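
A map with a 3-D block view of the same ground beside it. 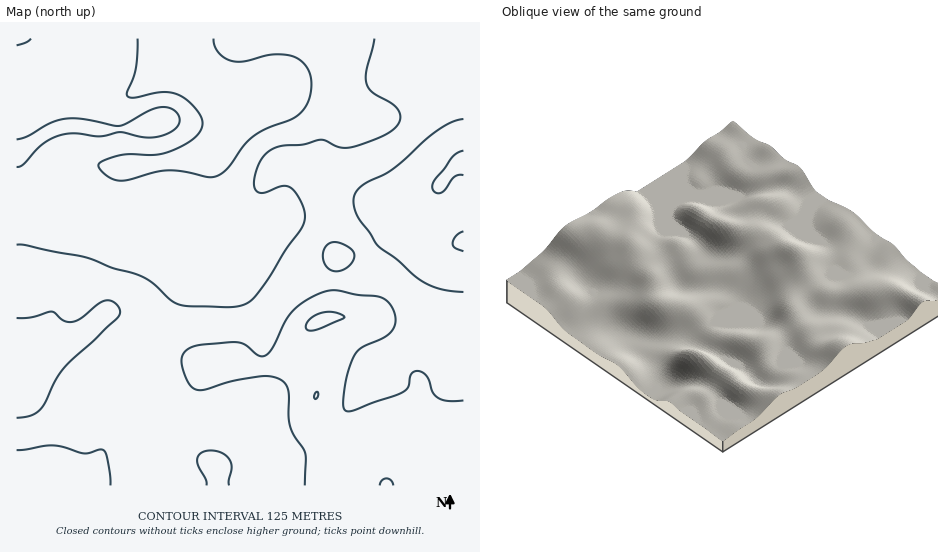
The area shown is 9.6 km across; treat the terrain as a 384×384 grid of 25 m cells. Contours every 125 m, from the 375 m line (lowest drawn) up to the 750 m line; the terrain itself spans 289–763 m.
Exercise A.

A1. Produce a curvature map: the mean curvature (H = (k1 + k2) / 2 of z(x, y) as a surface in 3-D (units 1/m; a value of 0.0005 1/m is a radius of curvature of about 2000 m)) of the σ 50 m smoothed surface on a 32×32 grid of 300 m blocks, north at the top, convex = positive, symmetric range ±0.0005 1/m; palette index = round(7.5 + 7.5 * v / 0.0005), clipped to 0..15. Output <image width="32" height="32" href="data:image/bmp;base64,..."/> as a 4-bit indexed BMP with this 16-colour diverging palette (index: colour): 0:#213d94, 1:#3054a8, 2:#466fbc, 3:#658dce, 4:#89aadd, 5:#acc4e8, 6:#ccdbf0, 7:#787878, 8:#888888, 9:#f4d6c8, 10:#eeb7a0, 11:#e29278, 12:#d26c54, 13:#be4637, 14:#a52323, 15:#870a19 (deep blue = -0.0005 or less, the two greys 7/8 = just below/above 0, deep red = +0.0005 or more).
<image width="32" height="32" href="data:image/bmp;base64,Qk12AgAAAAAAAHYAAAAoAAAAIAAAACAAAAABAAQAAAAAAAACAAATCwAAEwsAABAAAAAAAAAAlD0hAKhUMAC8b0YAzo1lAN2qiQDoxKwA8NvMAHh4eACIiIgAyNb0AKC37gB4kuIAVGzSADdGvgAjI6UAGQqHAJpnVkm3ZGiIdXNN1lnZZ5s0Y3dap2erupZzW+lnl2ZmdBSGWId4q6p1cmaLhmZ4d/2pl0Z3iIiHV0a3Oah3qpqr3shWiYdlVndI6yWru7iKEo3Jdoh2dGd3Ju9hSamGVlFs2oZ3RqgiMxPPsFM2ZmVzW9uWZzXNmIlkjtFndqpndyerqGVo3/25mHrGN3aWd3c0WKuniru7lXt1lyR3d3dlZkSLp3iHeaVNxlVlJnd3d4l0VndniIiEO/+778N3eHdZpkRpiIh2ZCbP///Dd3fLRqhnvZdmZnhTR4UTJ3Uh7WWrmtx1ZmZ5lTMyZ3cUmsuIu5iGRFVlV5hYyVdwjcqImZdWU1d3ZlWJe/yFOMyodVRDaXNnd2l0aIq3VouYmYVXdZuWN3dYljRYhVaJdnmYZ2e7y4N3SKgwOIZ6uWZmmYd8uc7JZ2m7YWyni6mJlZZ6y2N6y7l5vJWfyIl4q7akFGUDIlZ2Vp3Ji5eId5qo6SADIAERI0SN64dleHeKu761a8iJdUREacuJdVZmebx7///+//+4ZUVme5dURFV5Z63Khp//t4hlQ0ipZDRWZmMQEzAGy1Noh2RHmGZWiYeHd1moMUVERWd1V4eKu7mImHeZnZM1VVZWdmh2i8yWZ4iZdVy1Vmabl4iIdnmoZXZ3h3dctVZ5zsmZmGRplnd3"/>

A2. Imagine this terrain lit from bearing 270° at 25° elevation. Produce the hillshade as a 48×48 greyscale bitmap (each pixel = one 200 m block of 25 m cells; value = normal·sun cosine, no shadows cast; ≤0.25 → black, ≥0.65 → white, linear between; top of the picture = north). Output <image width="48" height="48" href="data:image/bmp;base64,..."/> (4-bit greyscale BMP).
<image width="48" height="48" href="data:image/bmp;base64,Qk32BAAAAAAAAHYAAAAoAAAAMAAAADAAAAABAAQAAAAAAIAEAAATCwAAEwsAABAAAAAAAAAAAAAAABEREQAiIiIAMzMzAERERABVVVUAZmZmAHd3dwCIiIgAmZmZAKqqqgC7u7sAzMzMAN3d3QDu7u4A////AHZWZ4iKu4ZWiaqHVERWee/YRHmXQ1aIiHZmZ4iJuoZniamGVENWed/YVGiHVFZ4h2ZmeJd5qoZ4mqmGVDRWed7JZVd3ZWZ3d1VWiIdomYd4mZh2VDRmesy6hlZ3Znd3d1VWd2VXiIiIiYd2VEVnm7mJmGZmd3dmd2ZndlRFeIiIiHdmZWZovLhXiYd3d3Zmd3iZl1M0aIiHd3ZmZmZ5zcc0eJiHd2VWd4m8uFMjV4d3d3ZmZmZ5ztghN5mHdlVWd4nN2mQzRnd3iHZmZmZ53+kwBHmIdlVWd3nO64UzRWZ3mpZEVmd5zupAAmd4h2ZWZmet7JZDNWZ4q6hURWZ4retQAWZniHZVZmec3KdURGZ4vMlkRVZnm8phAVZmeIZVZmZ6zLl1VVZ5vMp1REVomalzAEZmeHZWZmZ4q7qXZlZ5u7l2VEV5qYh0EDZmZ3ZmZmZnmqqph2Z5qph2ZUV6unZlMiRmZmZmZmd3iImqmGZ4mYd3dlV73IZVQzNFZmZmZmZ3d3eJmHZ3iId3dlV8/rdUVVQhNmZmZmZnd2Z4iId3d3dmZmaL/9llVmQgBGZmZmVWd2VXiZhmZnZmZmeL3tuGZVQgBWZmZlQ0eGVWiZdURWZmd4iJvMuXVFQxNmZmZlMjaHZWiYZCNFZ3eJmImruXVFZVZmZ3d1MSV4ZWeHQiNGZ3eJmYiaqoZmZmZniYd1QiV4ZVZlMiRWd3iJqpiJuoZmZmaKuod1U0VnZVVUM0Vmd3iJqqmau5ZFZni8uYd2VVVmVVVDNFZmZ3eImrqrzJZEV4rLqHd2VVVVVmZTNGZmZ3h3iau7y5ZVaKuqmId1VVZmeIdTJGZmZ3iHeJq8y5ZniaqYiIh1VWZmeJhTI0ZmZnmXZom8y5d4mqqHeIiFVWZmeZhkMzRmZnmoZWit3JiJqph3eId2VVZniYd2UyNGZ4qpdVet7JiKqph3h3dmVVZ3iGZ3ZTM1Z5qpdUat24eKqYiIiGZlVWZ3dUV4hlREV5q6llat2naJmYmZmGVURGd3UzR4h2VVVoq8qGacyWZ4iJmqqHZTIkZ2U0VniHZlVorNynaJmGZ4iJq7qYdjECRmZVZmd3ZmZorN25dnh2Z4mJq7uph0MQJXdlRWZlVVVonN3JdmdmZ4iJmru6mGVCJHh1RWZTIjRWisy6h3dmZ3iJmry6mIh1VXd2VodTEAE1eKupiIh2VneJmru6mYmYd2ZmaJqEEAAkZ4mZmaqXZmeImruqmIiYh2VVaKuWEAAkZneIibuodmZ4mqqZiHd3d2ZVV5qnIAA1Zmd3ibu5h3eJmqmIh2ZmZ3d2VXiXMQJXd3d3eKu6iIiZmZh3d2ZmZnh2Q0VmUzRniHd3eKu6maqpmHZmd2ZmZ4h3UxJFZVZ4h3d3eJqpmru5h2VWd3Znd3d3dBAlZniJh3Z3eJmZmry5dlVWd3d3dmZ4hRAkZ4mql2Vmd4iImry5dVVmZ3d3ZmZ4hhAUZ4q7l1VWd3d3iry5dmZmZnd3ZmZ4lhAUaJu7l1RWZ3d3isy4dmZmZg=="/>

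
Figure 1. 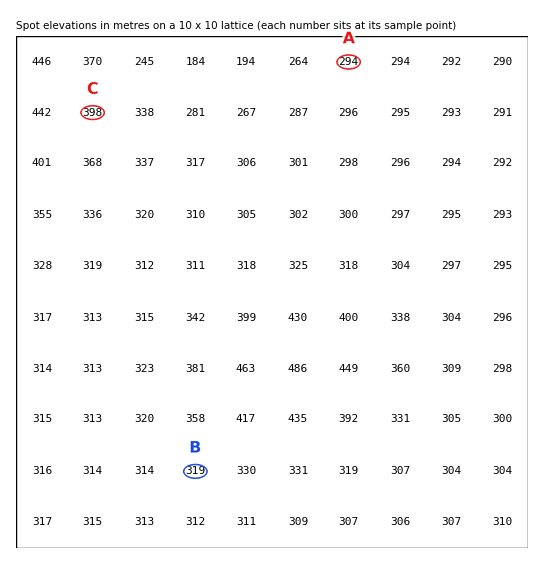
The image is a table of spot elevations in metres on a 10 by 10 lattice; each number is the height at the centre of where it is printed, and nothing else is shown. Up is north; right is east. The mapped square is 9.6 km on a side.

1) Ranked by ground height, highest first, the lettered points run C B A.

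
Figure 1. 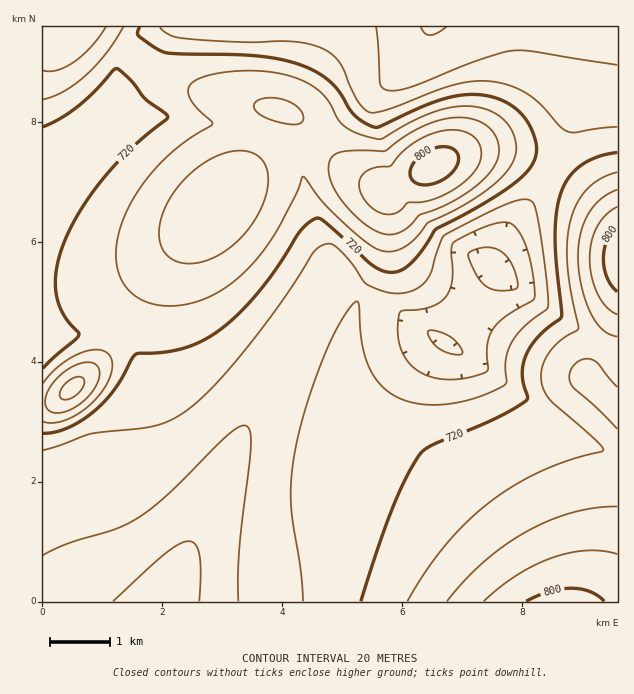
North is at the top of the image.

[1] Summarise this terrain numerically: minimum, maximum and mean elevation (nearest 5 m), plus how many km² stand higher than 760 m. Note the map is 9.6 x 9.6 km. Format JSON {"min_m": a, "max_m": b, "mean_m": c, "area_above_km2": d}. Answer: {"min_m": 645, "max_m": 815, "mean_m": 720, "area_above_km2": 12.0}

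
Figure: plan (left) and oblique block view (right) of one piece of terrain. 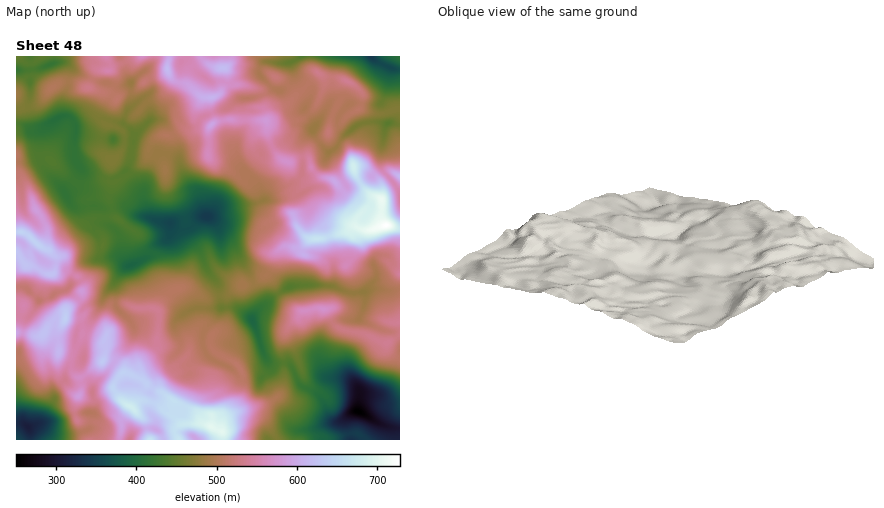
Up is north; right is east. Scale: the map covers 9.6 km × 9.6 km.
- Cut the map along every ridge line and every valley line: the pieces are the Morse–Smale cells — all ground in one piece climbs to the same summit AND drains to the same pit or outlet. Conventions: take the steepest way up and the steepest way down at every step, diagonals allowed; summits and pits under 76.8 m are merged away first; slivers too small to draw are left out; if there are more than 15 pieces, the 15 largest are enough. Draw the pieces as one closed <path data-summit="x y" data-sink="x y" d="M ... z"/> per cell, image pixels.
<path data-summit="386 226" data-sink="358 412" d="M306 157l-4 1 1 8-3 12 6 2 13-2-9 2-12 10 0 6 6 14-9 6 0 6 7 12 8 4-12 10-12-2-10 6-8 20-14 11-12 2-14 9-8 2 1 10 15 2 16 12 14 38 10 6 14 0 9 20 5 4 10 3 7 7 8 18 5 5 6 0 11-7-4 10 5 16 48 0 0-264-8-4-2 1-8 7 0 14-1-8-3-6-10-9-8-3-6 0 0 6-8 8-8 3-6-6-14-3-6-6-3-10z"/><path data-summit="386 226" data-sink="206 216" d="M106 56l-90 0 0 68 8 1 8 6 12-3-4 4 0 30 34 45 24-1 6 4 0 8 3 6-7 0-5 6 5 16 4 5 14 6 10 9 18-8 8-12 12-6 4-6 0-10 8 5 10 0 14 25 5 16 11 14 1 10 3 2 20-11 16-4 10-9 6-18 8-7 16 1 12-10-8-4-7-12 0-6 9-6-6-14 0-6 12-10 8-3-12 3-6-2-12 8-16 5-10 10-42 7-10 8-4 0-8-22-8-8-8-14-10-40-10-12-8-1-4 2-2-11-10-8 13-10-1-12-4 0-10 10-10 2-10 7-6-5-22-6 8-17 12 0 2-3z"/><path data-summit="212 426" data-sink="358 412" d="M188 288l-18 4-14 18-4-2-18 0-12-5-10 1-3 4-3 12 1 14-3 6 2 8-2 10 12 4 7 8-10 18 8 12 9 6-9 16 1 6-2 12 231 0-4-16 2-8-9 5-6 0-5-5-8-18-7-7-10-3-5-4-9-20-20-2-7-10-8-26-7-11-12-7-14 0-2-12-16 2z"/><path data-summit="386 226" data-sink="372 56" d="M400 56l-100 0-10 7-24-2-5 3-2 6 1 6 14 13 6 2 12-9 0-14 5 10 13 12 1 6-7 14 11 16-13 16-1 8 1 6 7 4 3 10 6 6 14 3 6 6 4 0 12-11 0-6 6 0 14 7 6 10 10-12 2-1 8 4z"/><path data-summit="224 68" data-sink="206 216" d="M168 70l-6 6-12 2 1 14-13 10 10 8 2 10 12 0 10 12 10 40 8 14 8 8 8 22 4 0 10-8 42-7 10-10 16-5 12-8-5-4-7-12-8-4-18 0-7-6-2-14 14-12-3-6-40 0-10 3 0-5-5-14 1-6-10-2-16-13-10-2-5-5z"/><path data-summit="22 232" data-sink="206 216" d="M38 156l-22 6 0 70 12 3 12 11 8 4 8 8-2 15 12-2 14 9 5-4 4-12 5-4 23-4-16-8-6-18 5-6 6 0-2-14-6-4-24 1-5-5-6-12-18-20z"/><path data-summit="212 426" data-sink="28 426" d="M82 326l-5 4-2 12 9 10-1 8-5 5-11 3-2 12-10 10-1 10-10 20-4 3-12 5 2 12 90-2 1-16 9-16-9-6-8-14 10-14 0-2-7-8-12-4 2-6-2-12-20-6z"/><path data-summit="224 68" data-sink="372 56" d="M298 56l-66 0-2 8-5 4 2 6-1 10-6 10-8 3-3 5 5 16-1 4 11-2 40 0 3 2 3 20 8 14 10 6 14-5 0-15 13-16-11-16 7-14-1-6-13-12-5-10 0 14-12 9-6-2-15-15 1-8 4-4 26 1z"/><path data-summit="212 426" data-sink="206 216" d="M170 224l0 10-4 6-12 6-8 12-20 8-6 6-14 20-12 24-6 8-6 2 2 8 21 6 2-6 0-20 5-10 10-1 12 5 18 0 4 2 14-18 12-4 6 0 16 10 16-2-2-12-11-14-5-16-13-24-11-1z"/><path data-summit="66 318" data-sink="28 426" d="M68 318l-14 2-14 16-24-2 0 89 6 0 6 4 12-4 14-23 1-10 10-10 2-12 11-3 5-5 1-8-9-10 2-12 5-6-4-4z"/><path data-summit="224 68" data-sink="358 412" d="M230 56l-110 0 10 26 12-10 8 7 12-3 6-6 1 6 5 5 14 4 14 12 8 1 10-4 6-10 1-10-2-6 6-6z"/><path data-summit="22 232" data-sink="358 412" d="M22 232l-6 0 0 55 10 1 14 13 18-9 8-2 6-6 8-4-2-3-12-6-12 2 2-15z"/><path data-summit="66 318" data-sink="206 216" d="M118 257l-20 1-9 6-4 12-4 4 2 4-1 10-16 16 0 8 12 2 4 5 9-5 15-28 14-20 8-6z"/><path data-summit="66 318" data-sink="358 412" d="M80 280l-8 4-6 6-26 10-12 17-12-2 0 17 24 4 14-16 10 0 2-10 16-16 1-10z"/><path data-summit="386 226" data-sink="358 412" d="M120 56l-13 0 3 12-2 3-12 0-8 17 22 6 6 5 10-7 10-2 13-12-7-6-12 10-4-8-2-12z"/>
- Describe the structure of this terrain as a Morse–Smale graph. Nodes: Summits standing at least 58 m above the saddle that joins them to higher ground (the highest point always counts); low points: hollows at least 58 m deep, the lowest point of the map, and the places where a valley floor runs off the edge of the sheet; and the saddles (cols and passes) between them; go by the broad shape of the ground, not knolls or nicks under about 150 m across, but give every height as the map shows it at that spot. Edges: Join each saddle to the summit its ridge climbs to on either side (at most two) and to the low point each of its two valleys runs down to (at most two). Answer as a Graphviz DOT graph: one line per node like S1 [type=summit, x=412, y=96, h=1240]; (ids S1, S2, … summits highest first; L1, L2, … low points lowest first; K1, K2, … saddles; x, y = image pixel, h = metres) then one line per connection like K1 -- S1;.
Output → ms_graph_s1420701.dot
graph terrain {
  S1 [type=summit, x=386, y=226, h=728];
  S2 [type=summit, x=212, y=426, h=701];
  S3 [type=summit, x=22, y=232, h=644];
  S4 [type=summit, x=66, y=318, h=638];
  S5 [type=summit, x=224, y=68, h=619];
  S6 [type=summit, x=324, y=310, h=573];
  L1 [type=low, x=358, y=412, h=250];
  L2 [type=low, x=28, y=426, h=310];
  L3 [type=low, x=370, y=56, h=340];
  L4 [type=low, x=206, y=216, h=343];
  K1 [type=saddle, x=390, y=178, h=559];
  K2 [type=saddle, x=82, y=328, h=554];
  K3 [type=saddle, x=78, y=278, h=553];
  K4 [type=saddle, x=302, y=158, h=536];
  K5 [type=saddle, x=124, y=62, h=526];
  K6 [type=saddle, x=164, y=154, h=485];
  K7 [type=saddle, x=220, y=296, h=469];
  K8 [type=saddle, x=284, y=362, h=441];
  K1 -- S1;
  K1 -- L1;
  K1 -- L3;
  K2 -- S2;
  K2 -- S4;
  K2 -- L2;
  K2 -- L4;
  K3 -- S3;
  K3 -- S4;
  K3 -- L4;
  K4 -- S1;
  K4 -- S5;
  K4 -- L4;
  K4 -- L3;
  K5 -- S1;
  K5 -- S5;
  K5 -- L4;
  K6 -- S1;
  K6 -- S5;
  K6 -- L4;
  K7 -- S1;
  K7 -- S2;
  K7 -- L1;
  K7 -- L4;
  K8 -- S2;
  K8 -- S6;
  K8 -- L1;
}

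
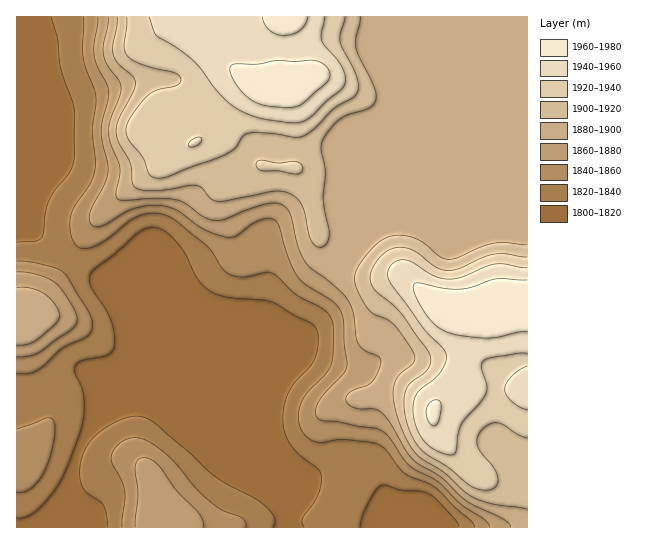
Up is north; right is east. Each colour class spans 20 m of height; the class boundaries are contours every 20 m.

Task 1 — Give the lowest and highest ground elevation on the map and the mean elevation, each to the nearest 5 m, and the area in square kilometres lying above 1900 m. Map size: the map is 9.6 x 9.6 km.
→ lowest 1805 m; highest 1980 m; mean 1875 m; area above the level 25.9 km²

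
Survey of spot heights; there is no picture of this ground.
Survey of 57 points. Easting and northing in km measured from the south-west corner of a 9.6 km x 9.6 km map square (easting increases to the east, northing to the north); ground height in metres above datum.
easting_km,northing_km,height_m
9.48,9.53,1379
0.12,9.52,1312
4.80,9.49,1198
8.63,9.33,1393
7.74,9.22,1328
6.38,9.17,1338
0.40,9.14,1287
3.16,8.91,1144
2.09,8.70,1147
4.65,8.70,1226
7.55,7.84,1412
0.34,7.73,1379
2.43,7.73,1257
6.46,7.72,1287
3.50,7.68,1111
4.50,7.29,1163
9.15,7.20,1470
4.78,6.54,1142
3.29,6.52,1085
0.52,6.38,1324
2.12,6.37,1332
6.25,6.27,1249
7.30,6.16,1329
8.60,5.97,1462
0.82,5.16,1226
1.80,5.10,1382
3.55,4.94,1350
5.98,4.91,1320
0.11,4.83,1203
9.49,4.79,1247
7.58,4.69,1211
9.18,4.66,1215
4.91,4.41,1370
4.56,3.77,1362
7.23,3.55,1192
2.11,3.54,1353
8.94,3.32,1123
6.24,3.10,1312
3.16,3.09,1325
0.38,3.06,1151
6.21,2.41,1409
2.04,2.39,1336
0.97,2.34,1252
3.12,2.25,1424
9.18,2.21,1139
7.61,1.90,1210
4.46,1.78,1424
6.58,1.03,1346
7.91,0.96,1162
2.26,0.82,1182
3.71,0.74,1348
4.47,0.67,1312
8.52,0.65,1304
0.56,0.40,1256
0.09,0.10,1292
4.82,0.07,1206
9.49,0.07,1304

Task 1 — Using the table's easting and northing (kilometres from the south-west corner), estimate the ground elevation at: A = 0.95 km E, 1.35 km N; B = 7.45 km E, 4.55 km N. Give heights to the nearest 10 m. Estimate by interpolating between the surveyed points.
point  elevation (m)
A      1280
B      1160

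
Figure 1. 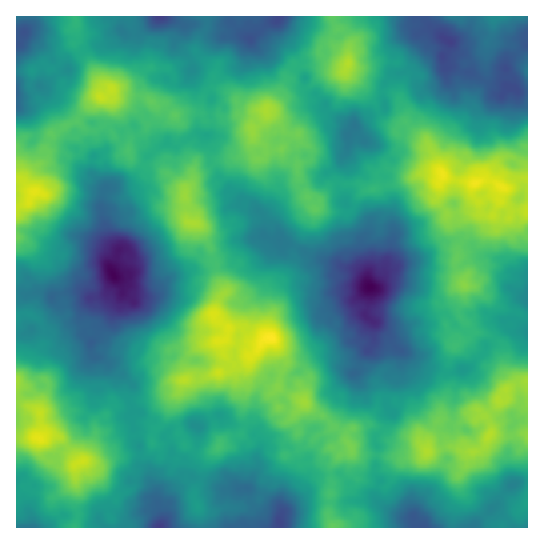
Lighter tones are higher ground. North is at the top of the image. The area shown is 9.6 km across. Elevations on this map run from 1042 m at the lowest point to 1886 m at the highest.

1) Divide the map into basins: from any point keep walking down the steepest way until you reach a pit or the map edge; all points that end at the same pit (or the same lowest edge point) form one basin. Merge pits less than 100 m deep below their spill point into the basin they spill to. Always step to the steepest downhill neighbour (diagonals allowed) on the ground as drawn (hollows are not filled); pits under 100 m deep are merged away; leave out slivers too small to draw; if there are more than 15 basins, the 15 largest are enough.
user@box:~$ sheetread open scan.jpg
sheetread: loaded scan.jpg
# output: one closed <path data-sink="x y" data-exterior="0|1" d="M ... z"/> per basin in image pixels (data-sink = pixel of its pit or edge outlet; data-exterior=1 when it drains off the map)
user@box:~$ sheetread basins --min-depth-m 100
<path data-sink="370 287" data-exterior="0" d="M269 113l-10 12-7 4 1 9-2 12-4 3-9 4-21 4-20 14-12 15 2 29 3 4 8 1 5 6 13 32 3 19 5 9 0 4-7 9-2 14 13 10 0 7-3 6-24 5-13 10-3 7 2 16 14 1 21-8 5 0 11-10 11-5 3 13 18 18 7 0-4 6 6 14 12 4 6-1-4 7 8 15 5 0 9 5 19-10 11 8 6 15-9 3-10 12-1 16 2 3 12-9 4-9 2-14 10 3 49 2 12-2 5-4 22 14 9 0 6-3 6-10 11-3 10-16 10 3 12 0 6-3 8 2 1-53-10 1-8 4 1-8-8-14-2-20-16-12-12-1-4 2-1-9-9-12 5-14 1-13-9-17 3-22 8-16-2-10 5-6 11-4 9 5 5-3 6-13 10 12 17-2 0-33-3-11-12-9-8 0-17 16-3 6-7 4-29-4-8-7-32 4-12-5-12-2-6 4-2 13-4 3-7 0-7-5-26 0-19 24-5-10-9-11-3-14 0-8 12-6 2-9-13-15-13-3-9-13z"/><path data-sink="114 275" data-exterior="0" d="M107 97l-2 1 3 3-3 20-7 8-12 0-8-8-3 0-24 12 0 6-6 10 0 10-20 19 0 7 8 8-7 11-10 3 0 176 6 4 8 0 12-7 5 2 0 9-7 16 1 27-2 4 6-2 14 1 20 26 15-4 15-8 14-14 18-4 8 2 5 9 8 0 17-11 6 12 12 7 13 0 7-3 5-8 19-7 3-7 0-42-9-20-8 6-5 0-16 6-21 2 0-17 3-7 13-10 24-5 3-6 0-7-13-10 2-14 7-9-7-17-1-15-16-36-13-7-2-29 12-15 20-14 21-4 9-4 4-3 2-12-1-12-1-4-9-6-37 4-4-7-16-1-11 3-11-10-6 0-1 8-9 12 0 4-16 10-2 10-16-14-5-10 3-24z"/><path data-sink="450 42" data-exterior="0" d="M527 16l-193 0-1 6 4 7 7 4 5 9-1 23-3 5 2 3 26 18 17 1 9 6 6 15 0 9 8 9 14 10 16 35 16 5 19 2 7-4 3-6 17-16 8 0 10 7 5 11z"/><path data-sink="423 527" data-exterior="1" d="M526 433l-13 3-22-3-10 16-11 3-6 10-6 3-9 0-22-14-5 4-12 2-49-2-10-3-2 14-4 9-10 6-4 8-3 25 1 7 5 7 193 0 1-93z"/><path data-sink="279 523" data-exterior="0" d="M249 356l-14 9 9 20 0 42-3 8-21 8-1 4-10 8-8 15 0 9-6 12 0 10 5 13 0 13 133 1-5-11 4-30-1-20 10-14-7-5-4 0-11 12-8 3-10-1-3-13-5 4-8 1 2-12 12-11-6-14 3-6-17-4-6-14 4-6-7 0-18-18z"/><path data-sink="354 126" data-exterior="0" d="M346 71l-11 5-6 9-18 15-26 1-10 7-10 2 11 9 9 13 13 3 13 15-2 9-12 6 0 8 3 14 9 11 5 10 11-17 12-8 22 1 7 5 7 0 4-3 2-13 6-4 12 2 12 5 32-5-14-28-20-10-10 0 0-4 8-7 0-9-6-15-9-6-12 0-11-4z"/><path data-sink="159 17" data-exterior="1" d="M205 16l-130 0 2 19-2 10 16 20 8 17 16 11 30 4 12 8 6 0 11 10 20-3 7 1 4 7 37-4 7 4 5 8 6-3 7-12-2-2-14 0-9-3-12-15-13-7-4-8 2-9-19-16 1-11 10-15 0-9z"/><path data-sink="159 527" data-exterior="1" d="M179 433l-17 11-8 0-3-7-5-4-19 3-8 4-6 8-19 11-16 4-3 3 2 21 0 34-2 6 124 1 1-14-5-13 0-10 6-12 0-9 12-19-16 1-6-3-7-4z"/><path data-sink="527 299" data-exterior="1" d="M501 200l-8 15-8 0-6-4-12 7 0 13-8 16-3 22 9 17-1 13-5 10 1 8 8 8 2 10 3-3 12 1 16 12 2 20 8 14-2 7 2 1 7-4 10-2 0-170-17 1z"/><path data-sink="279 17" data-exterior="1" d="M333 16l-127 0 1 11-10 15-1 11 19 16-2 9 4 8 13 7 12 15 9 3 14 0 14-16 10-24 6-7 31 0 13 4 8-2-12-3-15-10 0-3 6-5 10 1-3-9 4-8z"/><path data-sink="23 33" data-exterior="0" d="M74 16l-58 1 1 128 8-8 10 0 8 6 2 8 6-12 0-6 26-12 18-22 11-3 5-6-12-8-8-17-16-20 2-10z"/><path data-sink="31 527" data-exterior="1" d="M57 436l-12 0-4 2 10 8 2 5-2 9-7-3-3-7 0-9-3-4-22 1 1 90 57 0 2-3 1-38-2-21 4-4-15-20z"/>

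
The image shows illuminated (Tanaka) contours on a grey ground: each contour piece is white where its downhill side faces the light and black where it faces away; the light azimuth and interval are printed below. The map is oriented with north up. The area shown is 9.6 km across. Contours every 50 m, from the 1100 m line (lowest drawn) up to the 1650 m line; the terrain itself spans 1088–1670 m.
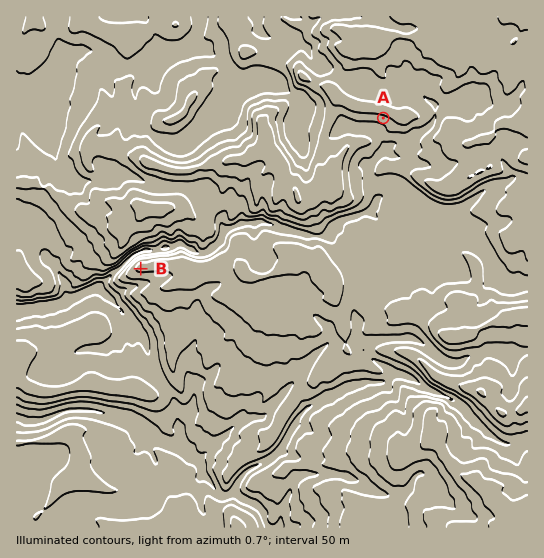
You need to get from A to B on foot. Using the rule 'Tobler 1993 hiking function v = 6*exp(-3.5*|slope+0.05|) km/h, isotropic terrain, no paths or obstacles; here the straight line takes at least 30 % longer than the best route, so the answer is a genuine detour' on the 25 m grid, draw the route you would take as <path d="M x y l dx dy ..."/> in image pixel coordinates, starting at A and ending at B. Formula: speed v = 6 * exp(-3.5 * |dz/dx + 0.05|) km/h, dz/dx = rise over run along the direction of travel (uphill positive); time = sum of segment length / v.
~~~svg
<path d="M383 118l2 3 0 5-3 5 0 6-1 2 0 6-8 17 0 5-4 8 0 22-4 8-4 4-22 10-1 2-5 2-10 10-8 4-2 0-3 1-41 0-6 3-4 4-5 2-8 0-3 2-9 0-3 1-4 4-5 3-1 0-14 6-45 0-8 4-8 0-3 2-2 0"/>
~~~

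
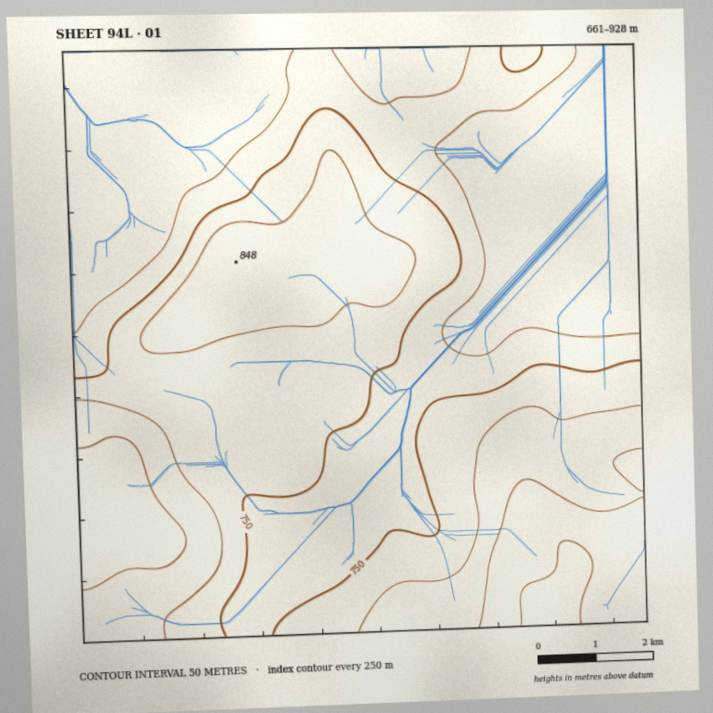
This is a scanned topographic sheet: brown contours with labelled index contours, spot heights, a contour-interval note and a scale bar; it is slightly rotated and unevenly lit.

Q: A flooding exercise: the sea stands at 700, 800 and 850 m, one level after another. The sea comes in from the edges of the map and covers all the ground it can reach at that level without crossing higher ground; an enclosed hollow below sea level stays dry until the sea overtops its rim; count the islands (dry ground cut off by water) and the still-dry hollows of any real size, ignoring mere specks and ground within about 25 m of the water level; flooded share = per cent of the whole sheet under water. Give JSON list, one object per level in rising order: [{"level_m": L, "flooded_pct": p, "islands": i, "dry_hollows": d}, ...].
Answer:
[{"level_m": 700, "flooded_pct": 26, "islands": 0, "dry_hollows": 0}, {"level_m": 800, "flooded_pct": 72, "islands": 1, "dry_hollows": 0}, {"level_m": 850, "flooded_pct": 90, "islands": 0, "dry_hollows": 0}]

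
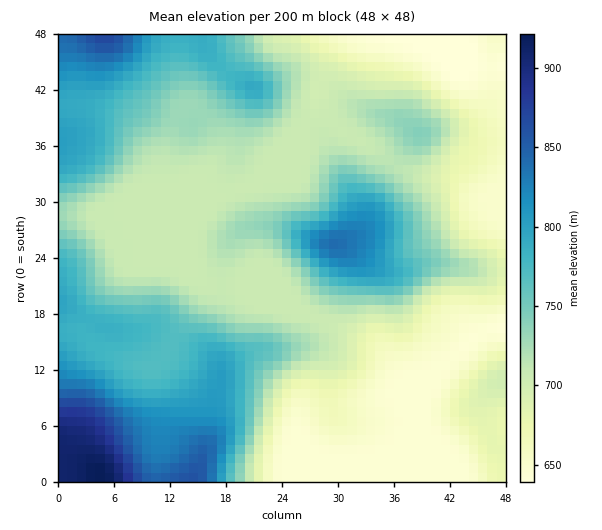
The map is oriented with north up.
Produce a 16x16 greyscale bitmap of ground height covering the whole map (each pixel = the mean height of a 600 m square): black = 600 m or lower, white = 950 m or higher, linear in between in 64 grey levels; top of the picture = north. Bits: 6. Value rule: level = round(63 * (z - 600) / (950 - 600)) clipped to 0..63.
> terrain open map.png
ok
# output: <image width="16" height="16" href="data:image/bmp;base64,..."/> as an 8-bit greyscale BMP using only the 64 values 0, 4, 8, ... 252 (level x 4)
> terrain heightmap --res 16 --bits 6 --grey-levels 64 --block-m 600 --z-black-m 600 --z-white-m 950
<image width="16" height="16" href="data:image/bmp;base64,Qk02BQAAAAAAADYEAAAoAAAAEAAAABAAAAABAAgAAAAAAAABAAATCwAAEwsAAAABAAAAAAAAAAAAAAEBAQACAgIAAwMDAAQEBAAFBQUABgYGAAcHBwAICAgACQkJAAoKCgALCwsADAwMAA0NDQAODg4ADw8PABAQEAAREREAEhISABMTEwAUFBQAFRUVABYWFgAXFxcAGBgYABkZGQAaGhoAGxsbABwcHAAdHR0AHh4eAB8fHwAgICAAISEhACIiIgAjIyMAJCQkACUlJQAmJiYAJycnACgoKAApKSkAKioqACsrKwAsLCwALS0tAC4uLgAvLy8AMDAwADExMQAyMjIAMzMzADQ0NAA1NTUANjY2ADc3NwA4ODgAOTk5ADo6OgA7OzsAPDw8AD09PQA+Pj4APz8/AEBAQABBQUEAQkJCAENDQwBEREQARUVFAEZGRgBHR0cASEhIAElJSQBKSkoAS0tLAExMTABNTU0ATk5OAE9PTwBQUFAAUVFRAFJSUgBTU1MAVFRUAFVVVQBWVlYAV1dXAFhYWABZWVkAWlpaAFtbWwBcXFwAXV1dAF5eXgBfX18AYGBgAGFhYQBiYmIAY2NjAGRkZABlZWUAZmZmAGdnZwBoaGgAaWlpAGpqagBra2sAbGxsAG1tbQBubm4Ab29vAHBwcABxcXEAcnJyAHNzcwB0dHQAdXV1AHZ2dgB3d3cAeHh4AHl5eQB6enoAe3t7AHx8fAB9fX0Afn5+AH9/fwCAgIAAgYGBAIKCggCDg4MAhISEAIWFhQCGhoYAh4eHAIiIiACJiYkAioqKAIuLiwCMjIwAjY2NAI6OjgCPj48AkJCQAJGRkQCSkpIAk5OTAJSUlACVlZUAlpaWAJeXlwCYmJgAmZmZAJqamgCbm5sAnJycAJ2dnQCenp4An5+fAKCgoAChoaEAoqKiAKOjowCkpKQApaWlAKampgCnp6cAqKioAKmpqQCqqqoAq6urAKysrACtra0Arq6uAK+vrwCwsLAAsbGxALKysgCzs7MAtLS0ALW1tQC2trYAt7e3ALi4uAC5ubkAurq6ALu7uwC8vLwAvb29AL6+vgC/v78AwMDAAMHBwQDCwsIAw8PDAMTExADFxcUAxsbGAMfHxwDIyMgAycnJAMrKygDLy8sAzMzMAM3NzQDOzs4Az8/PANDQ0ADR0dEA0tLSANPT0wDU1NQA1dXVANbW1gDX19cA2NjYANnZ2QDa2toA29vbANzc3ADd3d0A3t7eAN/f3wDg4OAA4eHhAOLi4gDj4+MA5OTkAOXl5QDm5uYA5+fnAOjo6ADp6ekA6urqAOvr6wDs7OwA7e3tAO7u7gDv7+8A8PDwAPHx8QDy8vIA8/PzAPT09AD19fUA9vb2APf39wD4+PgA+fn5APr6+gD7+/sA/Pz8AP39/QD+/v4A////AODkyKy0qGgsICAgICAgIDTc1LSkqKh8OCAkJCAgICw4zMCkmJiYgEgoLCwkICQ4PKiciICIkIRcODgwJCAgMESQhIB8gIyAcFxMQCwoJCQwhISEfHhwZGBUUEQ8OCgkIIh0bGxcUExMTFxkZFg4MDCAYFBQTFBMTFyElJB8YFREbFRMTExUWFx8pKiYeGBENFhMTExMUFhgcISclHBQMCRwXFBMTExMTFBkfHRYRDAkjHxcUFBQUExMVFxUVEg4LJCEbFxcWFxUTFBQWGRcPDCMiHhoYGR0cFBMUFhYRDAomJiMeHB4hHRUSEQ8NCQcIKy4qIiEhHBQRDQoJCAcHCQ="/>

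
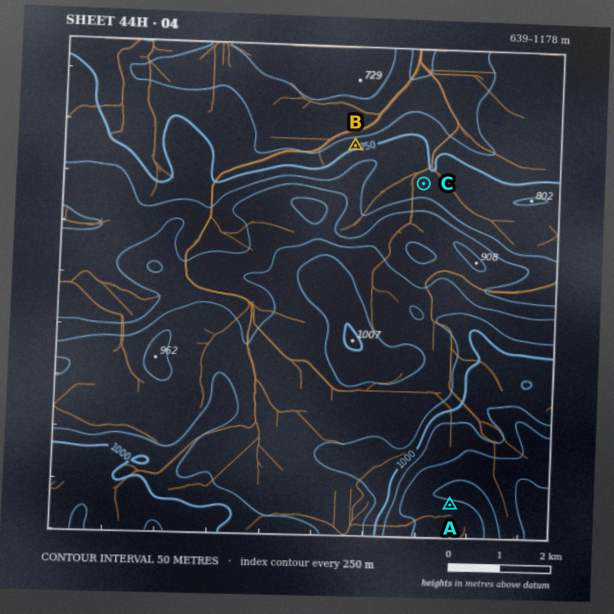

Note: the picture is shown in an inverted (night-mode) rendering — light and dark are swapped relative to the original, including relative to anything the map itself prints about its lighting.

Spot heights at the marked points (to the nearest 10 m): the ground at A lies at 1140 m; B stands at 740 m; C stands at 770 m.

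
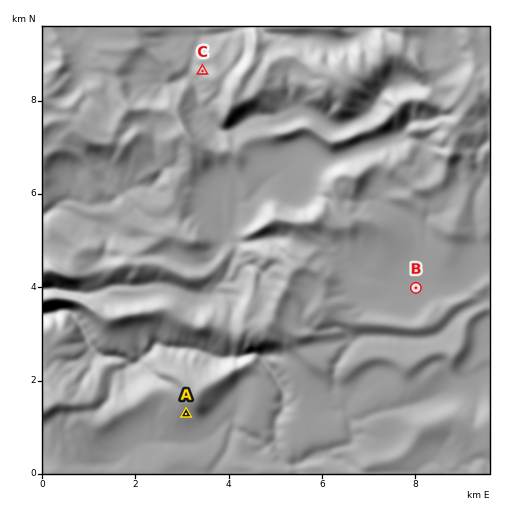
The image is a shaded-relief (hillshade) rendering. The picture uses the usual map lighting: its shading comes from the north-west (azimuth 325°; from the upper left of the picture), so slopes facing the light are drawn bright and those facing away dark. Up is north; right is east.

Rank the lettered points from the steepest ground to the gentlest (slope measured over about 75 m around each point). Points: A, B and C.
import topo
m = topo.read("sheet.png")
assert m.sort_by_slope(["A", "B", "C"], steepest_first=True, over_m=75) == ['C', 'A', 'B']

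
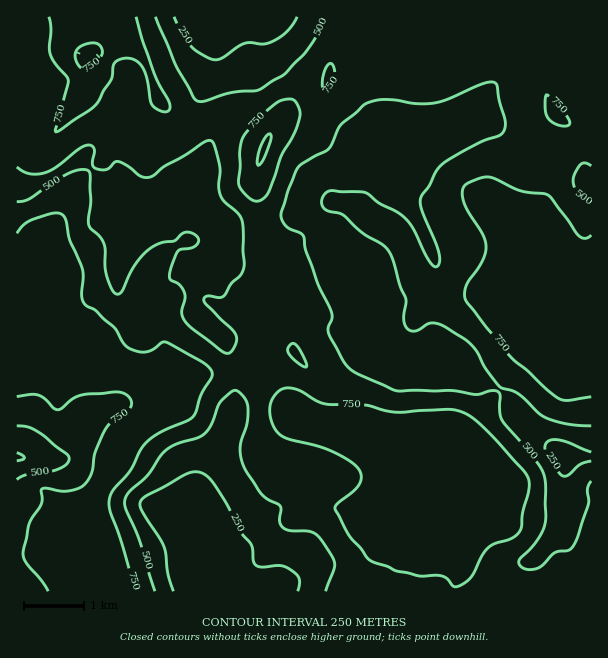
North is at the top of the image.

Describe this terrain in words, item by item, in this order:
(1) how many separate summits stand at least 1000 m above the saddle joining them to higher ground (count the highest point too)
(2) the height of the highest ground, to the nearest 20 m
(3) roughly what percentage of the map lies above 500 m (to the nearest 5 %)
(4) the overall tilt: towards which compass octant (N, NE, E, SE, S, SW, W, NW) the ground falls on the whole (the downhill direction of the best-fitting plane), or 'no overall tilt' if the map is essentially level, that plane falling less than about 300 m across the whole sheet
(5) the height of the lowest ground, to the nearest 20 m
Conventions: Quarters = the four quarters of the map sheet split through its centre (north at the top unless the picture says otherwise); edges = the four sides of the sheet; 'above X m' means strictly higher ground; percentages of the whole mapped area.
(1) There is 1 summit with 1000 m or more of prominence.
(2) About 1020 m is the highest elevation on the sheet.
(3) Roughly 70 % of the ground is higher than 500 m.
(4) There is no overall tilt: the best-fitting plane is nearly level.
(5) The lowest ground is at about 180 m.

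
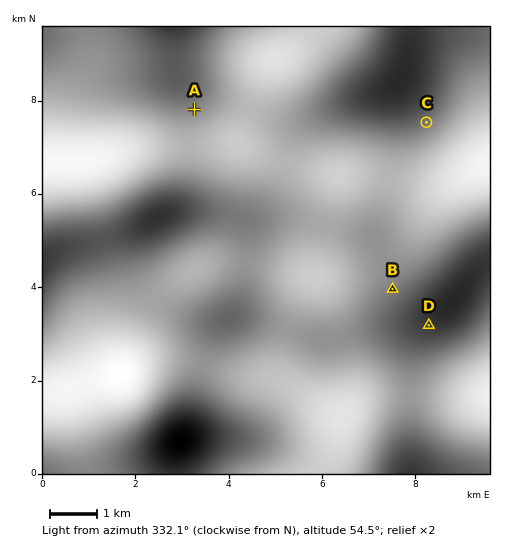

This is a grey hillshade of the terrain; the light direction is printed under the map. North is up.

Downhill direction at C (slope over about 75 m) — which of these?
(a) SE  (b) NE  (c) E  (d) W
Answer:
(c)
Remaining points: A E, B SE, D SE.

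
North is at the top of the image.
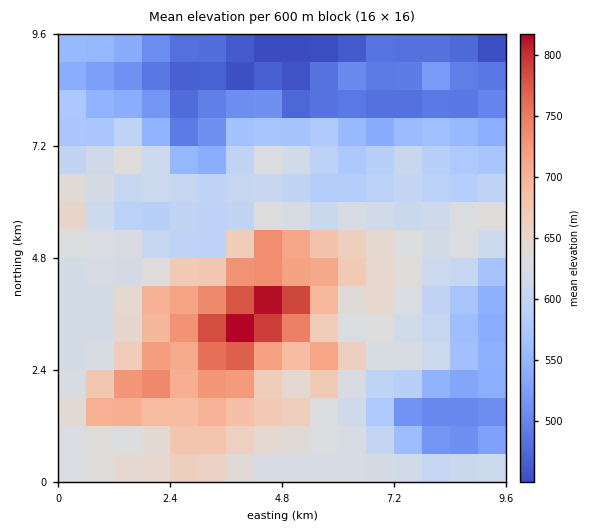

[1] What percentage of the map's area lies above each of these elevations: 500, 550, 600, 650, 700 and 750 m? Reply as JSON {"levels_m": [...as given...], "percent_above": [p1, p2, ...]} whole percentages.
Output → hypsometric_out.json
{"levels_m": [500, 550, 600, 650, 700, 750], "percent_above": [87, 74, 57, 23, 12, 3]}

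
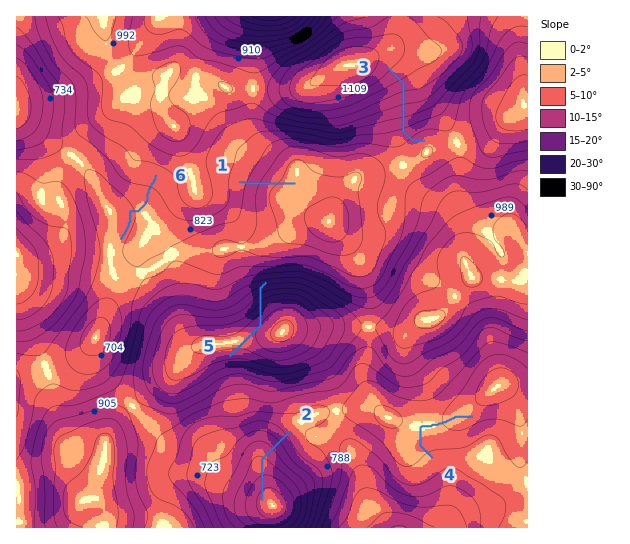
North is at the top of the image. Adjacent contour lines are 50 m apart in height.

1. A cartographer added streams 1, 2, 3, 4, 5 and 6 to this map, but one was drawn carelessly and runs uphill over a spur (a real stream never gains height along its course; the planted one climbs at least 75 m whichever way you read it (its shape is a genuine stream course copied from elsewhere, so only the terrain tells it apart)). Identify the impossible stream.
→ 5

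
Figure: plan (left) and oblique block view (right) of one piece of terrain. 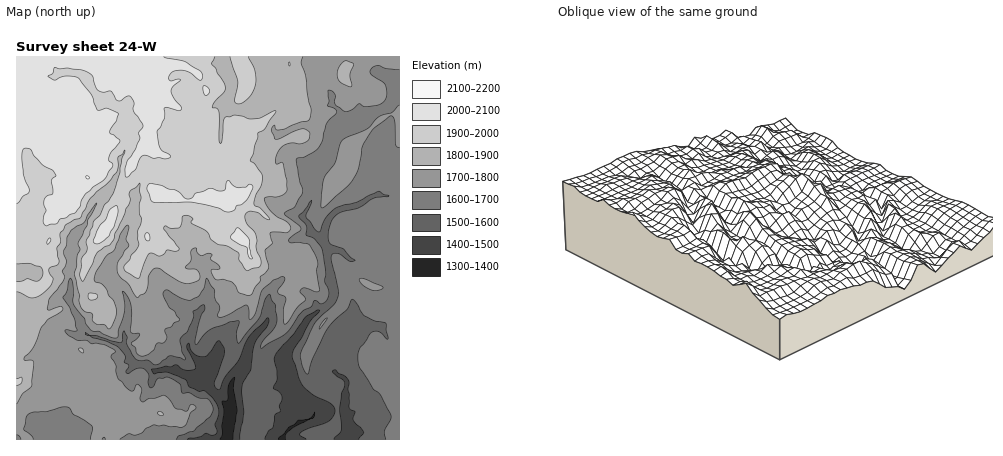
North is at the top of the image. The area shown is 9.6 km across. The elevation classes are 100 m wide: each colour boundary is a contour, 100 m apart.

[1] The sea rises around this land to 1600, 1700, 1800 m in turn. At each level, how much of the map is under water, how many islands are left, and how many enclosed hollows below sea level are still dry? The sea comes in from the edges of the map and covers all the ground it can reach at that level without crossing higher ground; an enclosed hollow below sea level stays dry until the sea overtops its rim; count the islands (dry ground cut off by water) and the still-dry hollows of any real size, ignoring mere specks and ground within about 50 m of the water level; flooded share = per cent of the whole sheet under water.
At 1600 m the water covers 17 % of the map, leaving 0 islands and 0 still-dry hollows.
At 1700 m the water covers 37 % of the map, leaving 0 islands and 0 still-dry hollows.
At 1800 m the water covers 57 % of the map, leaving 0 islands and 0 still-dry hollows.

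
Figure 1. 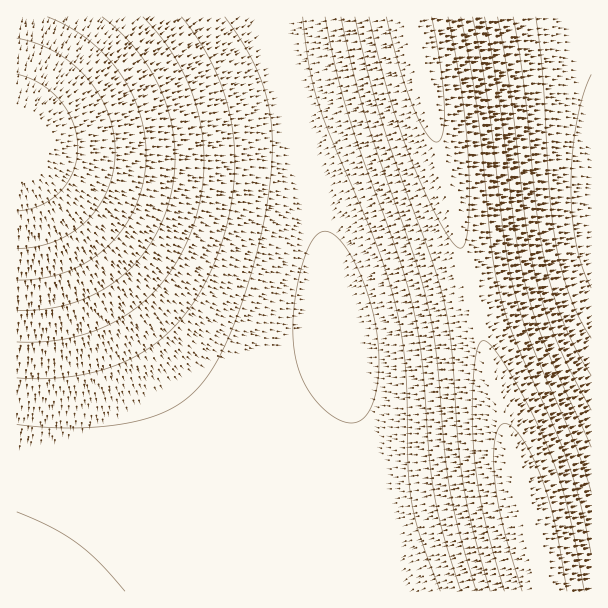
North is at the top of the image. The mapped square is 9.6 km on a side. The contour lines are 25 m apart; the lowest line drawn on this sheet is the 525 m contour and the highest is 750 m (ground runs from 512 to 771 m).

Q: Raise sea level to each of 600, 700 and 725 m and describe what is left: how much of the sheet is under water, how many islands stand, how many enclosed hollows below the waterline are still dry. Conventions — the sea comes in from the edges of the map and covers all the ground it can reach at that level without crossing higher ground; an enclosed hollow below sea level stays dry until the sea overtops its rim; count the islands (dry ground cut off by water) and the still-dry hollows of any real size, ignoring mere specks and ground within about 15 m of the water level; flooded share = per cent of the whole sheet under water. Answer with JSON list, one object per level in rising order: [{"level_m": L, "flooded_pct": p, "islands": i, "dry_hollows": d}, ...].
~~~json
[{"level_m": 600, "flooded_pct": 42, "islands": 0, "dry_hollows": 0}, {"level_m": 700, "flooded_pct": 83, "islands": 0, "dry_hollows": 0}, {"level_m": 725, "flooded_pct": 92, "islands": 0, "dry_hollows": 0}]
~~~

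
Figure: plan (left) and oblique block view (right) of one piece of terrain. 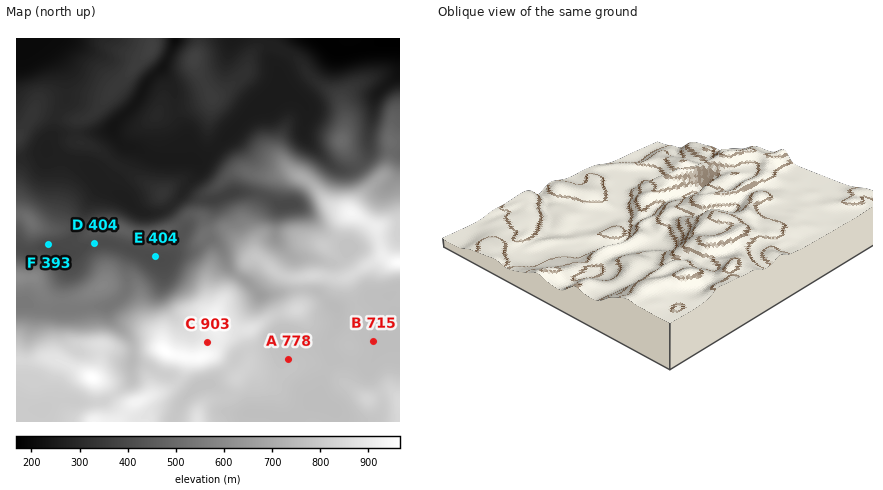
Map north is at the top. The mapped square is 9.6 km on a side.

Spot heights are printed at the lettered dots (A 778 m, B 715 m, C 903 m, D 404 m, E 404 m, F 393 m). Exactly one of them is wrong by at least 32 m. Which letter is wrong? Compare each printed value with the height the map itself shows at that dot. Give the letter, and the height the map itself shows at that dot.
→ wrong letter B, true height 763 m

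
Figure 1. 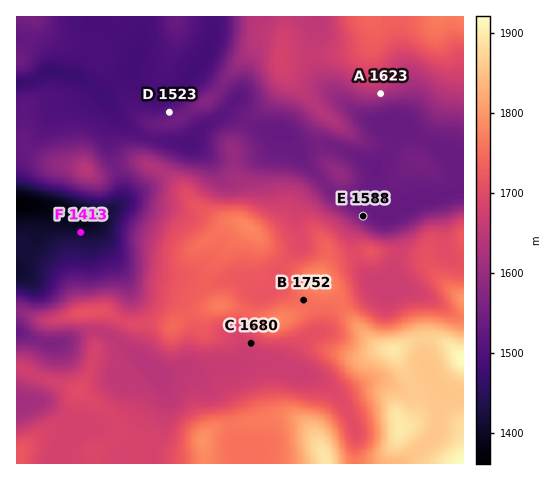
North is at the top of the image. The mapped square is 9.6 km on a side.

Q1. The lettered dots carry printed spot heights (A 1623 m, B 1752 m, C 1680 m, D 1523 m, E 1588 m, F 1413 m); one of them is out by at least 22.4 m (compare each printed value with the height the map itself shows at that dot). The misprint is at E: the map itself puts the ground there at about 1549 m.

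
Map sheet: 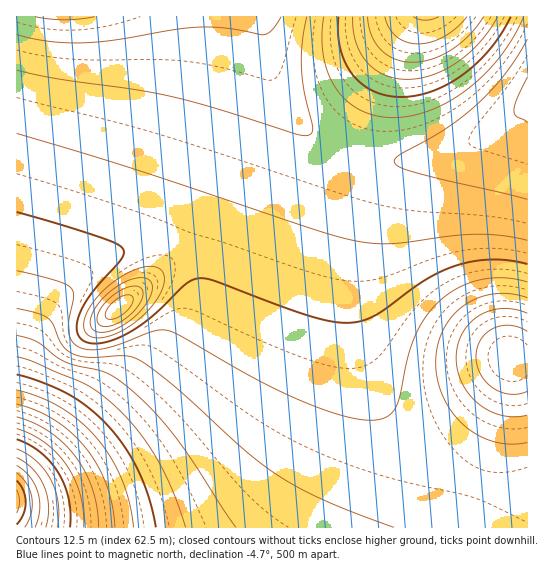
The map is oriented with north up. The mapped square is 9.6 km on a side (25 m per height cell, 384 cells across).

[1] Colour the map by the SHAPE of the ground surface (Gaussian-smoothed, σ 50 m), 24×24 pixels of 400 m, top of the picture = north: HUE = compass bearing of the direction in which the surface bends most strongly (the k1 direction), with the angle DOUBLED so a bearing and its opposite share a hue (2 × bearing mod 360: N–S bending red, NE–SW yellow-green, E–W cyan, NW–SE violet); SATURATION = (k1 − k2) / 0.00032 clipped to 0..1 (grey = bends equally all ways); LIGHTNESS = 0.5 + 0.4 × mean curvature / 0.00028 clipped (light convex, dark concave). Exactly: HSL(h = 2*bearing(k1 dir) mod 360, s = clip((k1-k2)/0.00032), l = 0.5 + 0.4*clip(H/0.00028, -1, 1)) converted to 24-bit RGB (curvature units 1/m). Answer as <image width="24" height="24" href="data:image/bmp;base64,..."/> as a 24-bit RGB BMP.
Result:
<image width="24" height="24" href="data:image/bmp;base64,Qk32BgAAAAAAADYAAAAoAAAAGAAAABgAAAABABgAAAAAAMAGAAATCwAAEwsAAAAAAAAAAAAAvyg1q3FQloNmjoZujIhyi4l1ioh3iYd5h4Z7hYV8hIN9goJ+gYF/gYF/gIB/gIB/gIB/f4CAf4CAf4GBf4GCfoGCfoCDfn6DnrYdprJJkplkio9uiI1yiIt1iIp3h4l5hod7hIV8g4R9goJ+gYF/gYF/gIB/gIB/f4B/f4GAf4GBfoOCfYOEfYKGfICHfH2HLMNYX6xRdpdmfI9ugI1zgot2g4p4g4l6g4d7g4V8goR9gYJ+gYF/gIF/gIB/f4B/f4F/f4KAfoOBfYaEe4eIeoWKeYCLeHqMTrClX555apNvco5weIx0fIt2f4p4gIh6gYd7gYV9gYN+gYJ+gIF/gIF/gIB/f4F/f4J/foOAfIaBeoqFeI2LdomPdYCQdHWQY5CaapSKb49+co15dYx3eIt3e4l5foh6f4Z8gIR9gIN+gIJ+gIF/gIF/gIF/f4F/foN+fIZ+eop/eI6DdZGKco+ScICRcG+QbYSRcI6Nco2EdIyAdot9eIp7eoh6fId7foV8f4R9f4N+gIJ+gIF/gIF/gIF/f4J+foR9fIh7eI16dZF7cZKBbo+LbX2LcGuJcnyMd4aGcIpzb412dYt9eYl+e4d9fIZ9fYR9foN+f4J+f4F/f4F/gIF/gIF/gIN+gIZ8f4p6fI92dZFybo9ybYd6bHl+cWl8cHOOjmyTn3RZdp9BT5hNbYx2eod/fIV/fYR+foN+f4J+f4F/f4F/gIF/gIF/gYN+g4d8hIt5hJB1gpFwe4ttcn5sa3FtcWVwbXmPXlKm3z7K9FsuPLsGIKE7ZI51e4V/foN/foJ/f4F/f4F/f4B/gIB/gYF/g4N+hod8i4x4j5B0kI9viYRrfXRpcWVmbGVpdICLToKbFjza/6D7/7PNBMxhG6FvaIt/fYOAf4F/f4F/f4B/f4B/gIB/gYF/g4N+h4V8i4Z4j4V0kH5vi3JrgmhteWZ2amp1en+HaoyNI6OQA97S/8zv/8z8CnLeQZKbdYWEfoGAf4B/f4B/f4B/gIB/gYF/g4F+hoF8ioB5jnt1kHFxjm13iWqBe2mEa2+DfH+Fe4KFY419GJ9KFMEB/19Y/0TrTD+ybHqKfYGBf4CAf4B/f4B/gIB/gYB/goB+hX99iHx6jHd5j3R9kHCGjG2PeW2ObXSOfX+DfoCDfIODa4l1PZg7daolxVw2rFSSfHCLfX6Bf4CAf4CAf4B/gIB/gIB/gX9/g35+hnx+iXqAjHeFj3SOhnKQeXGRcnmRfn+CfoCCfoCCfoGCeYN6c4hqh41li3duhXl/f36Bf4CAf4CAf4B/gIB/gH9/gX9/gn5/hH2AhnyCiXqHiHiLgneNenaOdnyOf3+Bf4CBf4CBf4CBf4CBfoB/foF9gYF9gH9+gH+Af4CAf4CAf4B/gIB/gH9/gH9/gX+Agn6BhH2ChXyFg3uHgHuIe3qJen6Jf3+Af4CAf4CAf4CAf4CAf4CAf4CAf4CAf4B/f4CAf4CAf4CAf4CAgICAgH9/gH+AgH+AgX+Agn6Cgn6DgX2Ef32EfX2FfX+Ff3+Af4CAf4CAf4CAf4CAf4CAf4CAf4CAf4CAf4CAf4CAf4CAf4CAf4CAf4CAf4CBfn+Ffn2GgH2FgX6CgH+Cf36Cfn6CfX2CgIB/f4B/f4B/f4B/f4B/f4B/f4B/f4B/f4B/f4B/f4CAf4CAf4CAf4GBe4uLd4mSdoGVdXeWfXWYhnaYiniShH2Gf3+BeXSFgIB/gIB/gIB/f4B/f4B/f4B/f4B/f4B/f4B/f4B/f4B/f4B/f4KAeY+FdZOOc4+TcoWTcnqUdXKWgnKYj3ObmXSdkXmPb26IgIB9gYB9gIF9f4B9f4B+f4B+f4B+f4B/f4B/f4B/f4B/f4B/eo17dZN+cpOGcJKOb4qRbn6Rb3ORenCUiXGXmHKbn3OYmnGXgoB7goF7gYJ7f4F8foF8foF9foB9foB+f4B/f4B/f4B/gIN+fJR2c5R1cJJ8bY+EbI2MbIKMbXeLcW+NgXCQknGVm3GTn3KOg4B4hIN4gYR4f4N4fYN5fIJ7fIF8fYF+foB/foB/f4B/g4l8g5Z1eJRybpFybI16aoqBaYaHa3uFbXKFeHCHinGNlXGLm3GGhn90h4Vzg4dzfYZ0eoV2eIR4eoN7e4J+fYF/foB/f4CAiY16jJd0gZRxdI9ua4pwaYZ3Z4N9aH+Ba3d/b3B/gHKDjHKClXF+i31vi4duhItueopvdIhxdIZ3d4R8eYN+e4KAfYGAfoCAjY16l5l0jJVxfo9ucIhsaYNwZoB1ZX15Z3p7bXV6dnN6gnR5jnJ1"/>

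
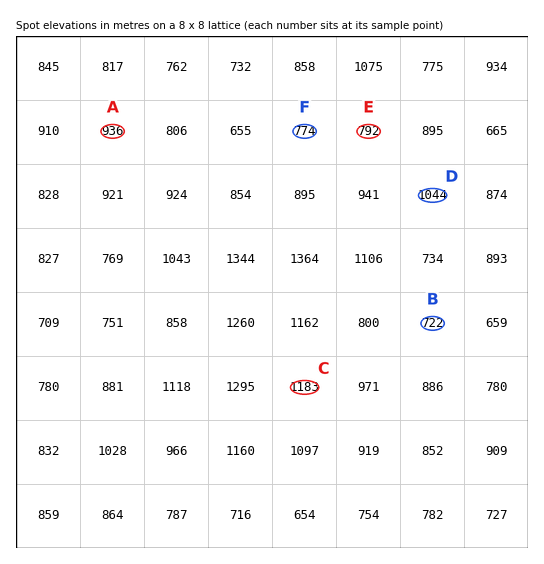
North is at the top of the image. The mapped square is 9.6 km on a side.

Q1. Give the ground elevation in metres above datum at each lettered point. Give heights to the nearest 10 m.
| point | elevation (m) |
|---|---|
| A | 940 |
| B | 720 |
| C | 1180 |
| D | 1040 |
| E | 790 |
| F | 770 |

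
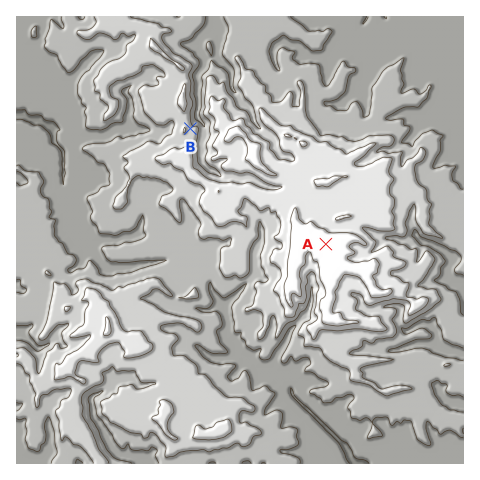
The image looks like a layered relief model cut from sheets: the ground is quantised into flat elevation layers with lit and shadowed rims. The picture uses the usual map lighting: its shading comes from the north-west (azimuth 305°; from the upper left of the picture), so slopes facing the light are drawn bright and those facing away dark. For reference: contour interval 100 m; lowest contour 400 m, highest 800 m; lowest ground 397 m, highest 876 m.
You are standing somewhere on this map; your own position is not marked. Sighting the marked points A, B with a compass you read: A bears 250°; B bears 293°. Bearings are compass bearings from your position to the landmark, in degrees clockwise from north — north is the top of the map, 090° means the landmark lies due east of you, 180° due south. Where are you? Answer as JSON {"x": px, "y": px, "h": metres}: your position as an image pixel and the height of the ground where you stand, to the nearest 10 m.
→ {"x": 399, "y": 217, "h": 660}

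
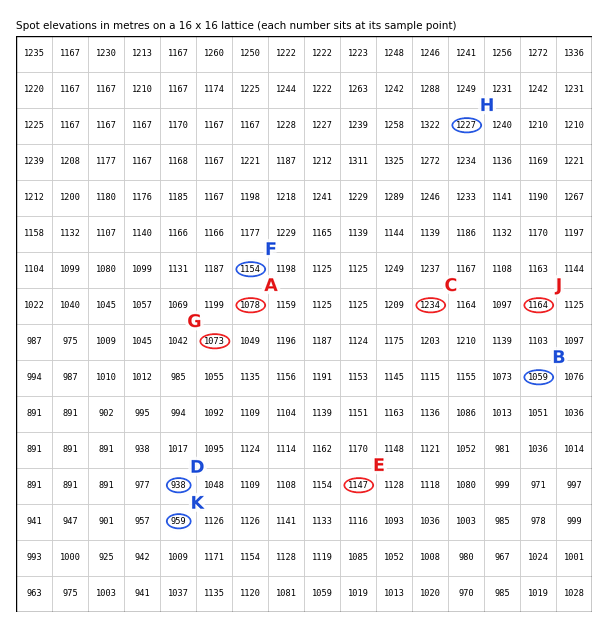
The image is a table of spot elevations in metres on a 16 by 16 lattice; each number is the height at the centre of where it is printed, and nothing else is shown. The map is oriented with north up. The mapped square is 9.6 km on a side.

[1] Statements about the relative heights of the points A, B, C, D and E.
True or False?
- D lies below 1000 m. True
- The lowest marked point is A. False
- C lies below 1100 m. False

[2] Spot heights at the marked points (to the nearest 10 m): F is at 1150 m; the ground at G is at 1070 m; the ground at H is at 1230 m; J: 1160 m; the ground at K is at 960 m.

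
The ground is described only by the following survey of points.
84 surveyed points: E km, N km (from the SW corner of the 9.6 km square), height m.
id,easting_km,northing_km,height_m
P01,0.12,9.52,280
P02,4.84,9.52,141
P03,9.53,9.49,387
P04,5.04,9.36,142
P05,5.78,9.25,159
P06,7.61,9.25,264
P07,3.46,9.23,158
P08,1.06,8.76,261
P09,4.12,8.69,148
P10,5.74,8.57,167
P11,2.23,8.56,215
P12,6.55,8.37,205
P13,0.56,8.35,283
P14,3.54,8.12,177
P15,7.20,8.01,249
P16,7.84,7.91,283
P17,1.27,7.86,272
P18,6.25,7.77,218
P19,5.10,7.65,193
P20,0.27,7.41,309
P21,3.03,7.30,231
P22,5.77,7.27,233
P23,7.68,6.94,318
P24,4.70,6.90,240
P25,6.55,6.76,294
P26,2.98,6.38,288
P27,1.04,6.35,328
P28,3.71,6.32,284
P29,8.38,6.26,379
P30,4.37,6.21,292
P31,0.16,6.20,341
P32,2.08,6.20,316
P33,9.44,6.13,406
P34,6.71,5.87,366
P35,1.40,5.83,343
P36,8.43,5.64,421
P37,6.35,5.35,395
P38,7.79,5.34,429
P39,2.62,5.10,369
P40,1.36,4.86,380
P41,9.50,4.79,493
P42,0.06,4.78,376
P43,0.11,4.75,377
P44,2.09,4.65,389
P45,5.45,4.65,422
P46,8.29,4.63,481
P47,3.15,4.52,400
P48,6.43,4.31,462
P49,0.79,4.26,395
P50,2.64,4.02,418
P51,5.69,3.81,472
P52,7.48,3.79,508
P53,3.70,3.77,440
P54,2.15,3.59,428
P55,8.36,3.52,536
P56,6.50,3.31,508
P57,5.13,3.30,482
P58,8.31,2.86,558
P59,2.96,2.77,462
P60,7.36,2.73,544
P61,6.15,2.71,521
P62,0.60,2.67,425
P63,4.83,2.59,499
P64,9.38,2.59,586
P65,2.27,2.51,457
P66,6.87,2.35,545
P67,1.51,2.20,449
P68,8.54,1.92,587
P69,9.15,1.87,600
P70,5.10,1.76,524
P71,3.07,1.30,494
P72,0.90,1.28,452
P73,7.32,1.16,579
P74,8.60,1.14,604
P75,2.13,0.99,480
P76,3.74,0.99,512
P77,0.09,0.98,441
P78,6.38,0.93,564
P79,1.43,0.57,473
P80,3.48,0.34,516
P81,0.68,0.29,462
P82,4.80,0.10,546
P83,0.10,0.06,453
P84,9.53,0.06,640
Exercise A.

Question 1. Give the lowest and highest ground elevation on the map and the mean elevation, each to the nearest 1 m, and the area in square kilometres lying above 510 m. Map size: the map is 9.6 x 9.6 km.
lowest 139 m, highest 642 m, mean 395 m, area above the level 19.2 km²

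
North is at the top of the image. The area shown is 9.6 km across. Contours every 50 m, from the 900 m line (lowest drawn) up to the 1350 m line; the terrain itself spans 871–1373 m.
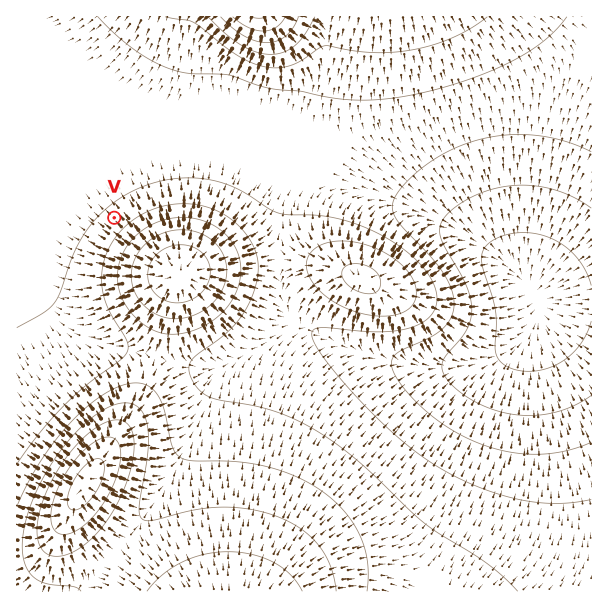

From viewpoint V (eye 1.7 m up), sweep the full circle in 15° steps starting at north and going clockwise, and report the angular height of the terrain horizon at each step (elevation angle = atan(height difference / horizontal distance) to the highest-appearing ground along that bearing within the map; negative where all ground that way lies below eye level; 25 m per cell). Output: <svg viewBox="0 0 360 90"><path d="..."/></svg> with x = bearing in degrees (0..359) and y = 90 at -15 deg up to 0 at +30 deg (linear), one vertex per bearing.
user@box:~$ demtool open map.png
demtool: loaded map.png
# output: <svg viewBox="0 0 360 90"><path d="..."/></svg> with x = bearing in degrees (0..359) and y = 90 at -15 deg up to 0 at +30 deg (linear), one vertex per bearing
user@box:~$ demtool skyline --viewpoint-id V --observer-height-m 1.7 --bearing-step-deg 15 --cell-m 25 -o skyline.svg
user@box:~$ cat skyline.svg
<svg viewBox="0 0 360 90"><path d="M0 60l15-1 15-4 15 2 15 2 15-4 15-6 15-6 15-4 15-1 15 2 15 4 15 5 15 5 15 4 15 3 15 1 15 0 15 0 15 0 15 0 15 0 15-1 15 0"/></svg>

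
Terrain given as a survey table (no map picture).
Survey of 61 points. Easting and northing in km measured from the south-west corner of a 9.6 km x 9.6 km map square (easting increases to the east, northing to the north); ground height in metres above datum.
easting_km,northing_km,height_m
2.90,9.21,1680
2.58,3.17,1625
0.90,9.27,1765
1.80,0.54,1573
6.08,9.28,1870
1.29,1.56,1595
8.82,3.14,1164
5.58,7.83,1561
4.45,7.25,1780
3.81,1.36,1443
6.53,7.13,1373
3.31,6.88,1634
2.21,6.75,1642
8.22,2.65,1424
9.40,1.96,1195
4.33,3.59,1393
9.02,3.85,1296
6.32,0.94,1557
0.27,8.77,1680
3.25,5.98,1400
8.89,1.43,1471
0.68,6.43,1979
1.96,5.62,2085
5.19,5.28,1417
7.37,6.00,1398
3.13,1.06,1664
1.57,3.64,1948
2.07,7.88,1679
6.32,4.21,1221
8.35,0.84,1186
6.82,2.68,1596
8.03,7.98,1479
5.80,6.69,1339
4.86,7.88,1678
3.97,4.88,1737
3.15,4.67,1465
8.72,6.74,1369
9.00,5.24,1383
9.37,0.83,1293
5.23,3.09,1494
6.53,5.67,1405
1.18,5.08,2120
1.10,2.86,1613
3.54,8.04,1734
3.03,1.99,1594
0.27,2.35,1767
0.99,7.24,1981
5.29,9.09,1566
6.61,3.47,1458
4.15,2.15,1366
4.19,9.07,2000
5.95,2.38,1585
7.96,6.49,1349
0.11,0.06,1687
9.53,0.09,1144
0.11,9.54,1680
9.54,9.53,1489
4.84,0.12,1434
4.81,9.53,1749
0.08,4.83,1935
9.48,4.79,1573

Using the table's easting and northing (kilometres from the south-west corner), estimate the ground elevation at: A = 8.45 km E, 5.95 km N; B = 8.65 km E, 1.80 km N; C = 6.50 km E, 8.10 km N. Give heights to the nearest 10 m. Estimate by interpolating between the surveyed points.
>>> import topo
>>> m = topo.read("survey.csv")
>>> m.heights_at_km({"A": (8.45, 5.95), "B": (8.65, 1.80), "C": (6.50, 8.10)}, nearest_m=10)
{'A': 1350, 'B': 1360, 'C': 1470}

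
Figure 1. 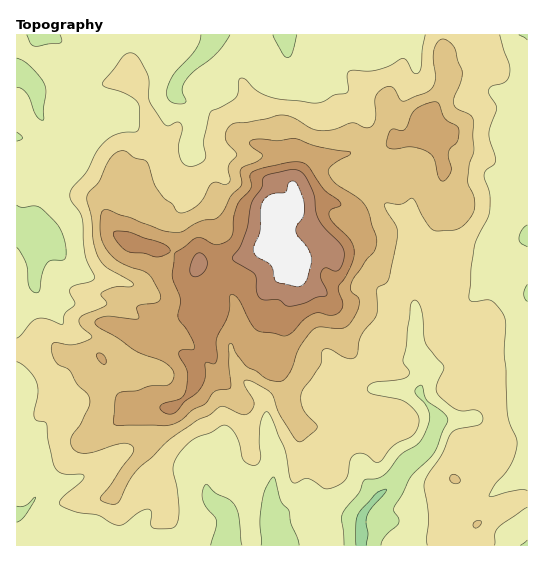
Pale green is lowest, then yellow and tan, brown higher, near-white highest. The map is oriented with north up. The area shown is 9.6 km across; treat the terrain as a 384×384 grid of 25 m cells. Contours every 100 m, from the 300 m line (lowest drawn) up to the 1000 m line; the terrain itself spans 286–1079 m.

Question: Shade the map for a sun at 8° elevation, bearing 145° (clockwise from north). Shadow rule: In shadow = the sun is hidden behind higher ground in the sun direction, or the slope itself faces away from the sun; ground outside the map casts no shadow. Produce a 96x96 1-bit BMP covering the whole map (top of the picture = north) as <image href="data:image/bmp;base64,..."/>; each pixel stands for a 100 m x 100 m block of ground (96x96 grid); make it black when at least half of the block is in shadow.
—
<image width="96" height="96" href="data:image/bmp;base64,Qk2+BAAAAAAAAD4AAAAoAAAAYAAAAGAAAAABAAEAAAAAAIAEAAATCwAAEwsAAAIAAAAAAAAA////AAAAAAAAAAAAAIAYAHgAAAAAAAAAAMAAAHwOAAAAAAAAAMAAAH8eAADAAAAAAEAAAH+eAADgAAAAAAAAAP8eDADwAAAAAAAYAPA+HwD4AAAAAAAcAPw+H8D8AAAAAAAOAH4+H+A/AAAAAAAGAD+cH/gf/4AAAAAAAD/AA/wf/8AAAABAAB/gAP8P/+AAAABgAA/wAD+A/+AAAABgAAf/AA6AH/AAAADgAAP/wAAAB/gAAADgAAH/wAAAA/gAAADwAAH/gAAAAPwAAYDwAAD/gAAAADwAAIDgAAB/gAAAAAAAAADgAAA/wAAA4AAAAAAAAAAfwAAB+AAAAAAAAAAf4AAB/gAAAAAAAAAP+AAB/wAAAAAAAAAP/gAD/4AAAAAAAAAH/AAD/8AAAAAAAAAH4AAB//AAAACADgAHgAAB//n8AAGAAP4OAAAA/j/+AAHAAH+MAAAAAD//AAGAAH+AAAAAAB//AAAAAB4OAAAAAA//gAAAAAAPAAAAAA//gAAAAAAPgAAAAA//gAAAAAAPgAAAAA//AAAAAAAPAAAAAAceAAAAAAAMAAAAAAAAAAAAAAAAAAAAPwADAAAAAAAAAAAA/4AHAAAAAAAAAADh/wAGAAAAAAAAAADx/gAAAAAAAAAAAAD//AMAAAAAAAAIAAD/8D8AAAAAAAAIAAD///4AAAAAAAAAAAD///weAAAAAAAADAD///h/AAAAAAAADgD///P/gAAAAAAADwD//+//4AAAAAAAAgD////8AAgAAAAAAAD////wABwAAAAAAAB///+AAB4AAAAAAAA///gEAA8AAAAAAAA//8APAAcAAAAAAAA//gAPgAAAAAAAAAA//AAPwAAAAAAAAAA//AAH58AAAAAAAAA//gAH7/gAAAAAAAA//wAP//4AAAAAAAA//4H///4AAAAAAAD//4////4AAAAAAAD///////4AAAAAAAD///////4AAAAAAAD/f/////4AAAAAAAB8f/////4AAAAAAAAQf/////4AAAAAAAAAf/////8AAAAAAAAAf/P///+ADwAAAAAA/+P////APgAAAAAA/4P////APAAAAAAB/4P////wOAAAAAAB/4P////4AAAAAAAD/8H////8AAAAAAAD/8A////8AAAAAAAH/+E////+AAAAAAAH//M////+AAAAAADP//u////8/gAAAACP//+////x//gAAAAf//+///////wAAAAf//+///////7gAAAf//+////////wAAAf//8//////P3wIAAef/h//////v34eAAcP8B///////v8eAAcHgB///////v8OAAOAAD///////v+AAAOAAD////////+AAAMAAD/////////AACAAAD/////////AACAAAD/////////AAAAAYD/////////AAAAA8D//8H/B//+AAAAAYD//4D4B//+AAAAAAD//4AAA//+AAAAAAD//8AAA///AAAMAAD//4AAB///AAAcAAD//4AAB///DAAcAAD//wACA///HgA="/>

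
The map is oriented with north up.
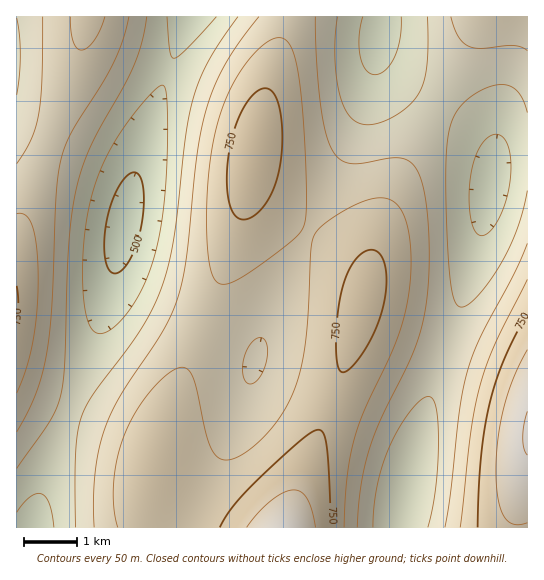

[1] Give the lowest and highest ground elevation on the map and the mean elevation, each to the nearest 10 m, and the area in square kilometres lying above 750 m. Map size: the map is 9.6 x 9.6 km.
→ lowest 480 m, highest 850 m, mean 660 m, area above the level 8.5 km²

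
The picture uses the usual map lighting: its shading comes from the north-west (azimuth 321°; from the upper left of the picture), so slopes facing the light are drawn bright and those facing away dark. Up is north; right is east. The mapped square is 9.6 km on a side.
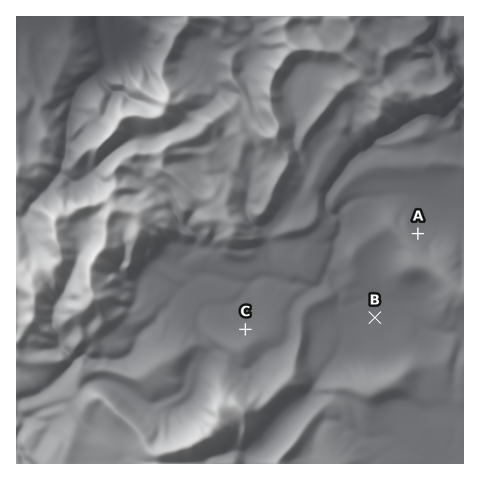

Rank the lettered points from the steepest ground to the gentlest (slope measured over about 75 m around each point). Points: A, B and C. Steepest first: A C B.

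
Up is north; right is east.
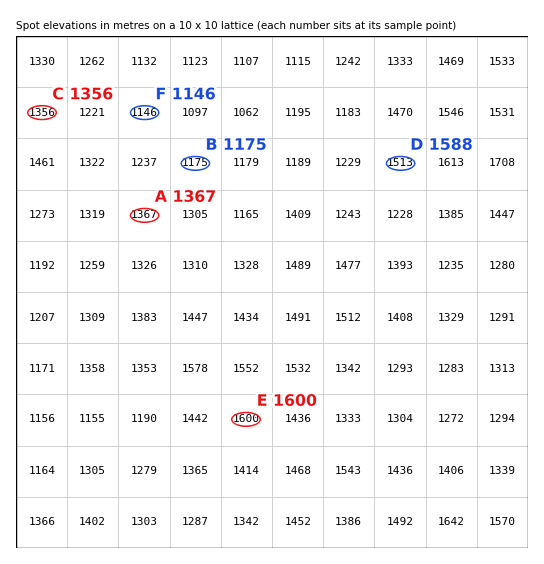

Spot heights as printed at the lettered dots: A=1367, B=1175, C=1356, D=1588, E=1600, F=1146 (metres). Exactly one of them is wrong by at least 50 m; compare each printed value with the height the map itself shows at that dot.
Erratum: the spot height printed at D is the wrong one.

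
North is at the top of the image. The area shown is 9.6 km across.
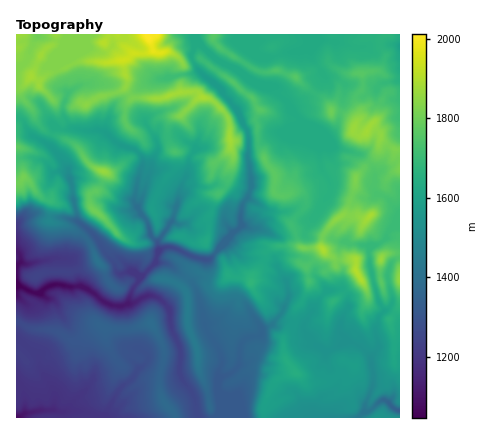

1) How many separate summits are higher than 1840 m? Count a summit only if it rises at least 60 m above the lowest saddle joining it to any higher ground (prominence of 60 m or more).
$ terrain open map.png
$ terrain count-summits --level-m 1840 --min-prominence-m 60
7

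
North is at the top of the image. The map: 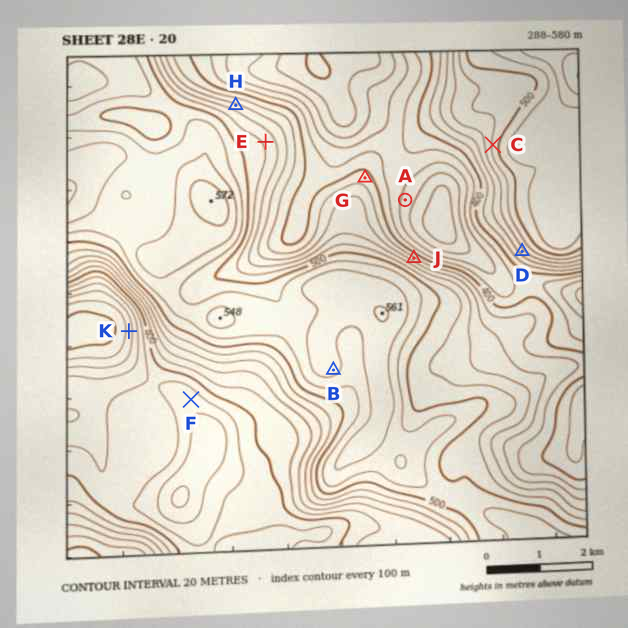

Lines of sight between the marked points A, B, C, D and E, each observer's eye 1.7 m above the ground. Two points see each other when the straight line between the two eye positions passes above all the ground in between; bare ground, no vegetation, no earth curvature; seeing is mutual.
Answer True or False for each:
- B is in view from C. False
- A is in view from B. False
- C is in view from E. True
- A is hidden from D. False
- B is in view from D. False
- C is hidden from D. True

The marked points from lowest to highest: K F G J H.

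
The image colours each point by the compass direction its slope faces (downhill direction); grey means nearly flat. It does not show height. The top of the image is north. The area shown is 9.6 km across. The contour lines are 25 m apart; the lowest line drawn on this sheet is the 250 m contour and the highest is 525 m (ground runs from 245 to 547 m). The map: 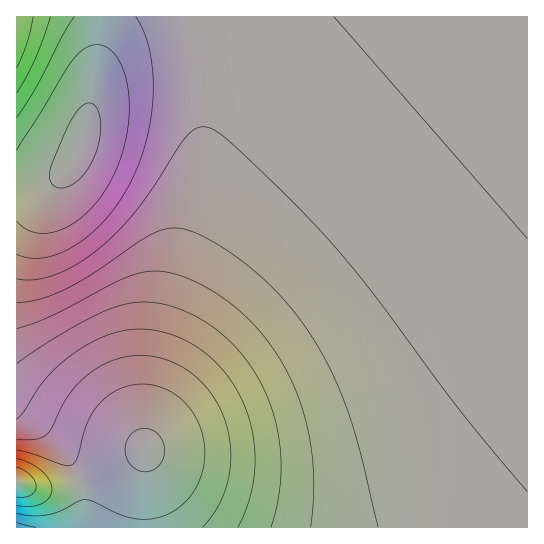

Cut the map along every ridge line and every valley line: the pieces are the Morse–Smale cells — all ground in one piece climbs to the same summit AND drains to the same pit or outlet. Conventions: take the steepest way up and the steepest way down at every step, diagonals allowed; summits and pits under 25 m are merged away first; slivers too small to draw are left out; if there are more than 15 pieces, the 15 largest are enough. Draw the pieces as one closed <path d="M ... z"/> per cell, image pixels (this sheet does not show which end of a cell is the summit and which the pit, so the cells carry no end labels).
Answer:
<path d="M527 16l-332 1 10 70-1 51-9 57-31 115-13 67-6 46 0 105 383-1z"/><path d="M194 16l-92 0-11 89-8 36-10 21-12 14-11 5-34 5 0 296 3 2 16 4 22 0 18-4 26-9 34-18 10-7 0-27 8-62 16-72 22-76 12-63 2-63-2-26z"/><path d="M101 16l-85 1 1 168 24-1 20-8 10-10 8-15 8-26 6-36 7-46z"/><path d="M145 451l-44 24-26 9-18 4-22 0-18-5-1 44 127 1z"/>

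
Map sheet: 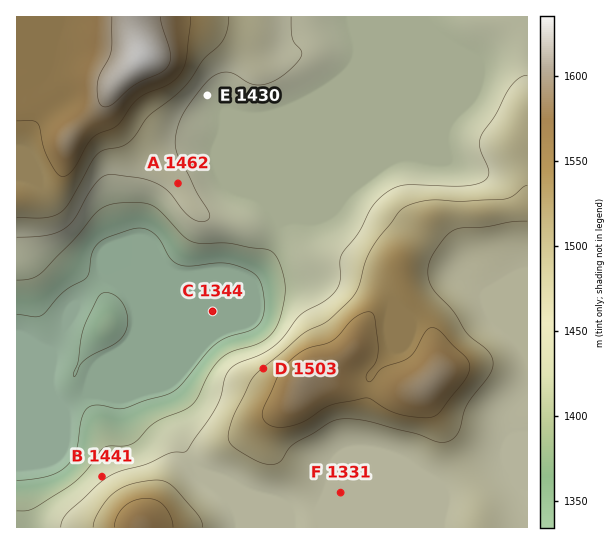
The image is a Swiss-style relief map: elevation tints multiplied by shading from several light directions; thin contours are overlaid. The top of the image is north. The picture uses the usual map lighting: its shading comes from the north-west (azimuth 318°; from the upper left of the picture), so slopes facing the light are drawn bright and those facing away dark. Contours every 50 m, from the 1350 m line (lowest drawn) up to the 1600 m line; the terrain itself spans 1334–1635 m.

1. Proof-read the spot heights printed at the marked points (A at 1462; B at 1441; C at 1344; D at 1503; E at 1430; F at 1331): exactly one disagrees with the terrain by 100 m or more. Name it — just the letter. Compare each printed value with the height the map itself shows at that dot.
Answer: F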